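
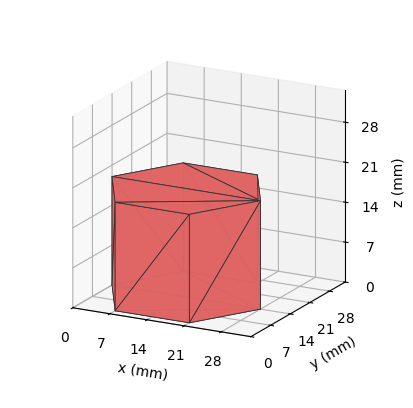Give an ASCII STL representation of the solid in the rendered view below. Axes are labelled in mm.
Reading the render: the shape is a regular 6-sided prism (a cylinder approximated with 6 flat sides), circumscribed radius ≈ 14 mm, height ≈ 19 mm (dimensions read to the nearest mm from the axis ticks). For the STL, each face is triangulated and given an outward normal.

solid part
  facet normal 0.0000 0.0000 -1.0000
    outer loop
      vertex 7.000 26.124 0.000
      vertex 21.000 26.124 0.000
      vertex 28.000 14.000 0.000
    endloop
  endfacet
  facet normal 0.0000 0.0000 -1.0000
    outer loop
      vertex 0.000 14.000 0.000
      vertex 7.000 26.124 0.000
      vertex 28.000 14.000 0.000
    endloop
  endfacet
  facet normal 0.0000 0.0000 -1.0000
    outer loop
      vertex 7.000 1.876 0.000
      vertex 0.000 14.000 0.000
      vertex 28.000 14.000 0.000
    endloop
  endfacet
  facet normal 0.0000 0.0000 -1.0000
    outer loop
      vertex 21.000 1.876 0.000
      vertex 7.000 1.876 0.000
      vertex 28.000 14.000 0.000
    endloop
  endfacet
  facet normal 0.0000 0.0000 1.0000
    outer loop
      vertex 28.000 14.000 19.000
      vertex 21.000 26.124 19.000
      vertex 7.000 26.124 19.000
    endloop
  endfacet
  facet normal 0.0000 0.0000 1.0000
    outer loop
      vertex 28.000 14.000 19.000
      vertex 7.000 26.124 19.000
      vertex 0.000 14.000 19.000
    endloop
  endfacet
  facet normal 0.0000 0.0000 1.0000
    outer loop
      vertex 28.000 14.000 19.000
      vertex 0.000 14.000 19.000
      vertex 7.000 1.876 19.000
    endloop
  endfacet
  facet normal 0.0000 0.0000 1.0000
    outer loop
      vertex 28.000 14.000 19.000
      vertex 7.000 1.876 19.000
      vertex 21.000 1.876 19.000
    endloop
  endfacet
  facet normal 0.8660 0.5000 0.0000
    outer loop
      vertex 28.000 14.000 0.000
      vertex 21.000 26.124 0.000
      vertex 21.000 26.124 19.000
    endloop
  endfacet
  facet normal 0.8660 0.5000 0.0000
    outer loop
      vertex 28.000 14.000 0.000
      vertex 21.000 26.124 19.000
      vertex 28.000 14.000 19.000
    endloop
  endfacet
  facet normal 0.0000 1.0000 0.0000
    outer loop
      vertex 21.000 26.124 0.000
      vertex 7.000 26.124 0.000
      vertex 7.000 26.124 19.000
    endloop
  endfacet
  facet normal 0.0000 1.0000 0.0000
    outer loop
      vertex 21.000 26.124 0.000
      vertex 7.000 26.124 19.000
      vertex 21.000 26.124 19.000
    endloop
  endfacet
  facet normal -0.8660 0.5000 0.0000
    outer loop
      vertex 7.000 26.124 0.000
      vertex 0.000 14.000 0.000
      vertex 0.000 14.000 19.000
    endloop
  endfacet
  facet normal -0.8660 0.5000 0.0000
    outer loop
      vertex 7.000 26.124 0.000
      vertex 0.000 14.000 19.000
      vertex 7.000 26.124 19.000
    endloop
  endfacet
  facet normal -0.8660 -0.5000 0.0000
    outer loop
      vertex 0.000 14.000 0.000
      vertex 7.000 1.876 0.000
      vertex 7.000 1.876 19.000
    endloop
  endfacet
  facet normal -0.8660 -0.5000 0.0000
    outer loop
      vertex 0.000 14.000 0.000
      vertex 7.000 1.876 19.000
      vertex 0.000 14.000 19.000
    endloop
  endfacet
  facet normal 0.0000 -1.0000 0.0000
    outer loop
      vertex 7.000 1.876 0.000
      vertex 21.000 1.876 0.000
      vertex 21.000 1.876 19.000
    endloop
  endfacet
  facet normal 0.0000 -1.0000 0.0000
    outer loop
      vertex 7.000 1.876 0.000
      vertex 21.000 1.876 19.000
      vertex 7.000 1.876 19.000
    endloop
  endfacet
  facet normal 0.8660 -0.5000 0.0000
    outer loop
      vertex 21.000 1.876 0.000
      vertex 28.000 14.000 0.000
      vertex 28.000 14.000 19.000
    endloop
  endfacet
  facet normal 0.8660 -0.5000 0.0000
    outer loop
      vertex 21.000 1.876 0.000
      vertex 28.000 14.000 19.000
      vertex 21.000 1.876 19.000
    endloop
  endfacet
endsolid part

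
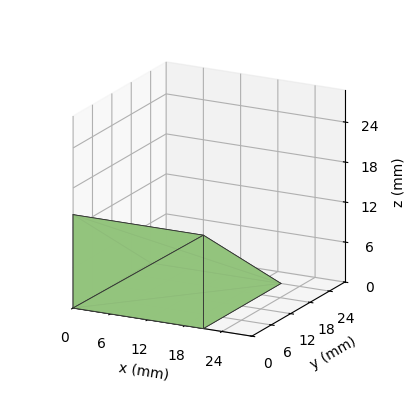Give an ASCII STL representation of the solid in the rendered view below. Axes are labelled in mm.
Reading the render: the shape is a wedge (ramp): 21 × 24 mm base, rising to 14 mm along the y=0 edge and sloping linearly to z=0 at y=24 (dimensions read to the nearest mm from the axis ticks). For the STL, each face is triangulated and given an outward normal.

solid part
  facet normal 0.0000 0.0000 -1.0000
    outer loop
      vertex 21.00 24.00 0.00
      vertex 21.00 0.00 0.00
      vertex 0.00 0.00 0.00
    endloop
  endfacet
  facet normal 0.0000 0.0000 -1.0000
    outer loop
      vertex 0.00 24.00 0.00
      vertex 21.00 24.00 0.00
      vertex 0.00 0.00 0.00
    endloop
  endfacet
  facet normal 0.0000 -1.0000 0.0000
    outer loop
      vertex 0.00 0.00 0.00
      vertex 21.00 0.00 0.00
      vertex 21.00 0.00 14.00
    endloop
  endfacet
  facet normal 0.0000 -1.0000 0.0000
    outer loop
      vertex 0.00 0.00 0.00
      vertex 21.00 0.00 14.00
      vertex 0.00 0.00 14.00
    endloop
  endfacet
  facet normal 0.0000 0.5039 0.8638
    outer loop
      vertex 0.00 0.00 14.00
      vertex 21.00 0.00 14.00
      vertex 21.00 24.00 0.00
    endloop
  endfacet
  facet normal 0.0000 0.5039 0.8638
    outer loop
      vertex 0.00 0.00 14.00
      vertex 21.00 24.00 0.00
      vertex 0.00 24.00 0.00
    endloop
  endfacet
  facet normal -1.0000 0.0000 0.0000
    outer loop
      vertex 0.00 0.00 14.00
      vertex 0.00 24.00 0.00
      vertex 0.00 0.00 0.00
    endloop
  endfacet
  facet normal 1.0000 0.0000 0.0000
    outer loop
      vertex 21.00 0.00 0.00
      vertex 21.00 24.00 0.00
      vertex 21.00 0.00 14.00
    endloop
  endfacet
endsolid part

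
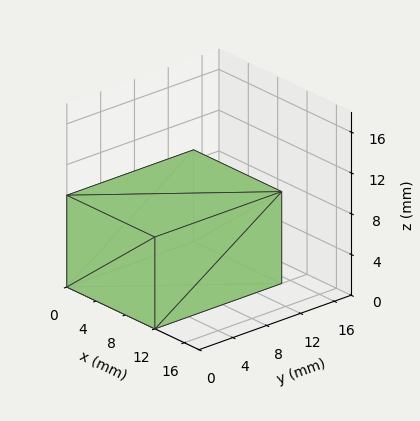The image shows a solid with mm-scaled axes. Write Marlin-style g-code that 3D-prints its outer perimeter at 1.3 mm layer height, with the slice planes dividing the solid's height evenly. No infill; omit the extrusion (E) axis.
Reading the render: the shape is a rectangular box, roughly 12 × 15 mm footprint and 9 mm tall (dimensions read to the nearest mm from the axis ticks). For the g-code, the solid's height is divided into equal slices at the stated Δz and each level perimeter traced with G1 moves after a G0 lift.

; perimeter-only toolpath
G21 ; units = mm
G90 ; absolute positioning
G28 ; home
; layer 1
G0 Z1.3
G0 X0.0 Y0.0
G1 X12.0 Y0.0
G1 X12.0 Y15.0
G1 X0.0 Y15.0
G1 X0.0 Y0.0
; layer 2
G0 Z2.6
G0 X0.0 Y0.0
G1 X12.0 Y0.0
G1 X12.0 Y15.0
G1 X0.0 Y15.0
G1 X0.0 Y0.0
; layer 3
G0 Z3.9
G0 X0.0 Y0.0
G1 X12.0 Y0.0
G1 X12.0 Y15.0
G1 X0.0 Y15.0
G1 X0.0 Y0.0
; layer 4
G0 Z5.1
G0 X0.0 Y0.0
G1 X12.0 Y0.0
G1 X12.0 Y15.0
G1 X0.0 Y15.0
G1 X0.0 Y0.0
; layer 5
G0 Z6.4
G0 X0.0 Y0.0
G1 X12.0 Y0.0
G1 X12.0 Y15.0
G1 X0.0 Y15.0
G1 X0.0 Y0.0
; layer 6
G0 Z7.7
G0 X0.0 Y0.0
G1 X12.0 Y0.0
G1 X12.0 Y15.0
G1 X0.0 Y15.0
G1 X0.0 Y0.0
; layer 7
G0 Z9.0
G0 X0.0 Y0.0
G1 X12.0 Y0.0
G1 X12.0 Y15.0
G1 X0.0 Y15.0
G1 X0.0 Y0.0
M2 ; end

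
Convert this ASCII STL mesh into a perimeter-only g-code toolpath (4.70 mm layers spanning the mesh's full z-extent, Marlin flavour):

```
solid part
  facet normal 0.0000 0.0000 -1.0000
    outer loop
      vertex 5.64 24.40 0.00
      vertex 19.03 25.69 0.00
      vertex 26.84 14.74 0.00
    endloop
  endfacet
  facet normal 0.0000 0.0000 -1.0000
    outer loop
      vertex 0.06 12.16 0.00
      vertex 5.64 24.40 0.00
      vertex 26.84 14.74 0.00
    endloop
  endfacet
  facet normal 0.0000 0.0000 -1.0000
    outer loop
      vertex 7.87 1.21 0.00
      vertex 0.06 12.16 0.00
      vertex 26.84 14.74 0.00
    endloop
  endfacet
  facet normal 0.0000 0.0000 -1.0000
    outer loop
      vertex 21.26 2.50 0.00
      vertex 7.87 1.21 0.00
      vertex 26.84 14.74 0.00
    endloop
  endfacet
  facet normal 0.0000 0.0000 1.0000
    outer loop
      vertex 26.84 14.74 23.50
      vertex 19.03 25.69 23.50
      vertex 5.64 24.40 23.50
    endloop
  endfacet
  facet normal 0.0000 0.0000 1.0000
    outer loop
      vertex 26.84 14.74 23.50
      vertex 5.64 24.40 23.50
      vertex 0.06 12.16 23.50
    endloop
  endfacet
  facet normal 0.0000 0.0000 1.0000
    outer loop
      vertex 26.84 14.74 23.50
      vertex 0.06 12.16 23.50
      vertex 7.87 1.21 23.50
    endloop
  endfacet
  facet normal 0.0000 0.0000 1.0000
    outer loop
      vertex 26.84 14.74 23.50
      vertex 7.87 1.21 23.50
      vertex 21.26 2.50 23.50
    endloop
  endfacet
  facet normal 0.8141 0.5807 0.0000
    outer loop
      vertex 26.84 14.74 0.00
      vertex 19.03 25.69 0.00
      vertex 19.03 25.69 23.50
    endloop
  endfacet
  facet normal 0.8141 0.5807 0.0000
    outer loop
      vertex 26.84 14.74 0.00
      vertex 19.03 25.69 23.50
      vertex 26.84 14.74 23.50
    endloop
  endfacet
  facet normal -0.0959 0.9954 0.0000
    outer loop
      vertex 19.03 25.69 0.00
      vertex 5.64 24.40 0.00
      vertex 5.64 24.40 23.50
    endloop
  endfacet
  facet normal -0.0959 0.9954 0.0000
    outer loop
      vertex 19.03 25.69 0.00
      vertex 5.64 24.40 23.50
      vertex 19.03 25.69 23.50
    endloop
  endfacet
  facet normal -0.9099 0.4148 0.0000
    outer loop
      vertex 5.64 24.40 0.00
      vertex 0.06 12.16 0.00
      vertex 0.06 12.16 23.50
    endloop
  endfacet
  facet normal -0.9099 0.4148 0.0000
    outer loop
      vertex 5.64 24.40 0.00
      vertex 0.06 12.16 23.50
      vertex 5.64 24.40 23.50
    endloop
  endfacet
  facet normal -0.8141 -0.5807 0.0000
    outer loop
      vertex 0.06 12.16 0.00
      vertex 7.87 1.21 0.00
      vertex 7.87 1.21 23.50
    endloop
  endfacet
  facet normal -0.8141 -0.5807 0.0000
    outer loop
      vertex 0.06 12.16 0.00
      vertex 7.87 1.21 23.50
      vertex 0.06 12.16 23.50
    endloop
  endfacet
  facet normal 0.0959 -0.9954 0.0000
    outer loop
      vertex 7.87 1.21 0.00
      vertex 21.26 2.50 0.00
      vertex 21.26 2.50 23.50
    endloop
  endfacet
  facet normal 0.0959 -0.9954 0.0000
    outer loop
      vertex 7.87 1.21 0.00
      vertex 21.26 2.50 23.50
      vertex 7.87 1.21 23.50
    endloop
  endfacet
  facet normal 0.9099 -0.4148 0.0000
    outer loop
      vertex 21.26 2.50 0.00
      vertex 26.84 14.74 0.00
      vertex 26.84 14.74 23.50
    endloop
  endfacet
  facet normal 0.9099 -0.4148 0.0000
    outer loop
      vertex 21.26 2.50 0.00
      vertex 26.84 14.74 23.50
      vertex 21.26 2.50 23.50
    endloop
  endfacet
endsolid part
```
; perimeter-only toolpath
G21 ; units = mm
G90 ; absolute positioning
G28 ; home
; layer 1
G0 Z4.70
G0 X26.84 Y14.74
G1 X19.03 Y25.69
G1 X5.64 Y24.40
G1 X0.06 Y12.16
G1 X7.87 Y1.21
G1 X21.26 Y2.50
G1 X26.84 Y14.74
; layer 2
G0 Z9.40
G0 X26.84 Y14.74
G1 X19.03 Y25.69
G1 X5.64 Y24.40
G1 X0.06 Y12.16
G1 X7.87 Y1.21
G1 X21.26 Y2.50
G1 X26.84 Y14.74
; layer 3
G0 Z14.10
G0 X26.84 Y14.74
G1 X19.03 Y25.69
G1 X5.64 Y24.40
G1 X0.06 Y12.16
G1 X7.87 Y1.21
G1 X21.26 Y2.50
G1 X26.84 Y14.74
; layer 4
G0 Z18.80
G0 X26.84 Y14.74
G1 X19.03 Y25.69
G1 X5.64 Y24.40
G1 X0.06 Y12.16
G1 X7.87 Y1.21
G1 X21.26 Y2.50
G1 X26.84 Y14.74
; layer 5
G0 Z23.50
G0 X26.84 Y14.74
G1 X19.03 Y25.69
G1 X5.64 Y24.40
G1 X0.06 Y12.16
G1 X7.87 Y1.21
G1 X21.26 Y2.50
G1 X26.84 Y14.74
M2 ; end

The solid is a regular 6-sided prism (a cylinder approximated with 6 flat sides), circumscribed radius ≈ 13.4 mm, height ≈ 23.5 mm. Slicing at Δz = 4.70 mm — 5 equal slices spanning the solid's height, so layer i sits at z = i·h/5 — gives 5 non-empty perimeters. Each is a 6-segment closed polygon; G0 lifts to the layer z and rapids to the start vertex, then G1 traces the edges.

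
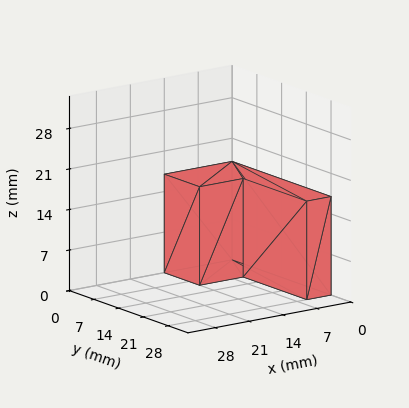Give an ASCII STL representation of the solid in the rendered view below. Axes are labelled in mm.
Reading the render: the shape is an L-shaped prism: outer 14 × 28 mm, arm thicknesses ≈ 10 mm (horizontal) and 5 mm (vertical), extruded 17 mm in z (dimensions read to the nearest mm from the axis ticks). For the STL, each face is triangulated and given an outward normal.

solid part
  facet normal 0.0000 0.0000 -1.0000
    outer loop
      vertex 14.00 10.00 0.00
      vertex 14.00 0.00 0.00
      vertex 0.00 0.00 0.00
    endloop
  endfacet
  facet normal 0.0000 0.0000 -1.0000
    outer loop
      vertex 5.00 10.00 0.00
      vertex 14.00 10.00 0.00
      vertex 0.00 0.00 0.00
    endloop
  endfacet
  facet normal 0.0000 0.0000 -1.0000
    outer loop
      vertex 5.00 28.00 0.00
      vertex 5.00 10.00 0.00
      vertex 0.00 0.00 0.00
    endloop
  endfacet
  facet normal 0.0000 0.0000 -1.0000
    outer loop
      vertex 0.00 28.00 0.00
      vertex 5.00 28.00 0.00
      vertex 0.00 0.00 0.00
    endloop
  endfacet
  facet normal 0.0000 0.0000 1.0000
    outer loop
      vertex 0.00 0.00 17.00
      vertex 14.00 0.00 17.00
      vertex 14.00 10.00 17.00
    endloop
  endfacet
  facet normal 0.0000 0.0000 1.0000
    outer loop
      vertex 0.00 0.00 17.00
      vertex 14.00 10.00 17.00
      vertex 5.00 10.00 17.00
    endloop
  endfacet
  facet normal 0.0000 0.0000 1.0000
    outer loop
      vertex 0.00 0.00 17.00
      vertex 5.00 10.00 17.00
      vertex 5.00 28.00 17.00
    endloop
  endfacet
  facet normal 0.0000 0.0000 1.0000
    outer loop
      vertex 0.00 0.00 17.00
      vertex 5.00 28.00 17.00
      vertex 0.00 28.00 17.00
    endloop
  endfacet
  facet normal 0.0000 -1.0000 0.0000
    outer loop
      vertex 0.00 0.00 0.00
      vertex 14.00 0.00 0.00
      vertex 14.00 0.00 17.00
    endloop
  endfacet
  facet normal 0.0000 -1.0000 0.0000
    outer loop
      vertex 0.00 0.00 0.00
      vertex 14.00 0.00 17.00
      vertex 0.00 0.00 17.00
    endloop
  endfacet
  facet normal 1.0000 0.0000 0.0000
    outer loop
      vertex 14.00 0.00 0.00
      vertex 14.00 10.00 0.00
      vertex 14.00 10.00 17.00
    endloop
  endfacet
  facet normal 1.0000 0.0000 0.0000
    outer loop
      vertex 14.00 0.00 0.00
      vertex 14.00 10.00 17.00
      vertex 14.00 0.00 17.00
    endloop
  endfacet
  facet normal 0.0000 1.0000 0.0000
    outer loop
      vertex 14.00 10.00 0.00
      vertex 5.00 10.00 0.00
      vertex 5.00 10.00 17.00
    endloop
  endfacet
  facet normal 0.0000 1.0000 0.0000
    outer loop
      vertex 14.00 10.00 0.00
      vertex 5.00 10.00 17.00
      vertex 14.00 10.00 17.00
    endloop
  endfacet
  facet normal 1.0000 0.0000 0.0000
    outer loop
      vertex 5.00 10.00 0.00
      vertex 5.00 28.00 0.00
      vertex 5.00 28.00 17.00
    endloop
  endfacet
  facet normal 1.0000 0.0000 0.0000
    outer loop
      vertex 5.00 10.00 0.00
      vertex 5.00 28.00 17.00
      vertex 5.00 10.00 17.00
    endloop
  endfacet
  facet normal 0.0000 1.0000 0.0000
    outer loop
      vertex 5.00 28.00 0.00
      vertex 0.00 28.00 0.00
      vertex 0.00 28.00 17.00
    endloop
  endfacet
  facet normal 0.0000 1.0000 0.0000
    outer loop
      vertex 5.00 28.00 0.00
      vertex 0.00 28.00 17.00
      vertex 5.00 28.00 17.00
    endloop
  endfacet
  facet normal -1.0000 0.0000 0.0000
    outer loop
      vertex 0.00 28.00 0.00
      vertex 0.00 0.00 0.00
      vertex 0.00 0.00 17.00
    endloop
  endfacet
  facet normal -1.0000 0.0000 0.0000
    outer loop
      vertex 0.00 28.00 0.00
      vertex 0.00 0.00 17.00
      vertex 0.00 28.00 17.00
    endloop
  endfacet
endsolid part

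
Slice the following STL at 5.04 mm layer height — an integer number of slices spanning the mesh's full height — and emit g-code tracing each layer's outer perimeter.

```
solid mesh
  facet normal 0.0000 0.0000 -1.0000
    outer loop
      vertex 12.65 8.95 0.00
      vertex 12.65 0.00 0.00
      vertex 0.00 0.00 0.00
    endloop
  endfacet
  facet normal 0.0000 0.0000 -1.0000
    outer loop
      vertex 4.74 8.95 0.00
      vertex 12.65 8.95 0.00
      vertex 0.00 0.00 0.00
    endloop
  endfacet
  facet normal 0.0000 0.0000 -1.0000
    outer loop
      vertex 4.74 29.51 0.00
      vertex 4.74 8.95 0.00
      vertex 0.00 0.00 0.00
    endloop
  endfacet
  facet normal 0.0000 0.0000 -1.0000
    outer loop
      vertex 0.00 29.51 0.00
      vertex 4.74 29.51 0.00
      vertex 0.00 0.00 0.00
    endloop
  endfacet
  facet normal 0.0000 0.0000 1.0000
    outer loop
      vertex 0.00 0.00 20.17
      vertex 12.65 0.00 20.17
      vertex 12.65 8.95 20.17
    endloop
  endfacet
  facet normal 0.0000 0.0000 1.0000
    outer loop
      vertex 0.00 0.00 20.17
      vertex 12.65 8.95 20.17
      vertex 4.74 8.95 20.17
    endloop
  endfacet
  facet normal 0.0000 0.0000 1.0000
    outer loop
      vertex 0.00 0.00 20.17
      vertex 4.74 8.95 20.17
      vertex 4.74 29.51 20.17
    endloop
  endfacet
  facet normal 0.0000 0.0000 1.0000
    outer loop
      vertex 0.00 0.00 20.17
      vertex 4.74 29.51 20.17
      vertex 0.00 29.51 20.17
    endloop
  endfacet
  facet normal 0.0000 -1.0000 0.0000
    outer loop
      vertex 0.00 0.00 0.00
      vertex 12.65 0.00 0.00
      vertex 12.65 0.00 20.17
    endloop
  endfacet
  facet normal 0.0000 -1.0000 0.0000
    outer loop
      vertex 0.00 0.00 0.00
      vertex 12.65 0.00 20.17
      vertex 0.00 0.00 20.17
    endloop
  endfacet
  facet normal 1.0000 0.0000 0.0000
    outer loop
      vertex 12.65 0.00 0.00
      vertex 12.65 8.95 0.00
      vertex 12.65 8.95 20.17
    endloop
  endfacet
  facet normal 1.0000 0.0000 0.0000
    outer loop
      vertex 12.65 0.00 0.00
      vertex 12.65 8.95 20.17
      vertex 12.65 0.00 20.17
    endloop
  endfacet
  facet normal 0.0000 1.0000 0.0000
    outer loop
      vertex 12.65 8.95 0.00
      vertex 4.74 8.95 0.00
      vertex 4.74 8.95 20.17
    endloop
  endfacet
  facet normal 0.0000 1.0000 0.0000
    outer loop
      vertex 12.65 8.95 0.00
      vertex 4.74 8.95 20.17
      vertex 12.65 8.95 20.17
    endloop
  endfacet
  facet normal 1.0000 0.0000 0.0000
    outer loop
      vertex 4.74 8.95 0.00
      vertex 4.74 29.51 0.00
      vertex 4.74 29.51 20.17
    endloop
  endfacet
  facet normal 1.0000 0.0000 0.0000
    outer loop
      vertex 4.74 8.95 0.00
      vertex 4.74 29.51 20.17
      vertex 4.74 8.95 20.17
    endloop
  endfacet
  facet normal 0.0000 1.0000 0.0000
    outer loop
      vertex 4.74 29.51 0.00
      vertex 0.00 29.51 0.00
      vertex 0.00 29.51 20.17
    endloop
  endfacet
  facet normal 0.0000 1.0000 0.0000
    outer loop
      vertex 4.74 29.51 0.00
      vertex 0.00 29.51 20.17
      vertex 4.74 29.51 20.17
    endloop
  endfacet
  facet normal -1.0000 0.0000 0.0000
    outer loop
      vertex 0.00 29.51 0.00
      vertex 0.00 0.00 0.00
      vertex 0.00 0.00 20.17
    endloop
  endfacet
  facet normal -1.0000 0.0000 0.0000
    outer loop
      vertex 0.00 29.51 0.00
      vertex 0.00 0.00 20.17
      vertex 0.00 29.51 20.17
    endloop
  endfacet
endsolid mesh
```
; perimeter-only toolpath
G21 ; units = mm
G90 ; absolute positioning
G28 ; home
; layer 1
G0 Z5.04
G0 X0.00 Y0.00
G1 X12.65 Y0.00
G1 X12.65 Y8.95
G1 X4.74 Y8.95
G1 X4.74 Y29.51
G1 X0.00 Y29.51
G1 X0.00 Y0.00
; layer 2
G0 Z10.09
G0 X0.00 Y0.00
G1 X12.65 Y0.00
G1 X12.65 Y8.95
G1 X4.74 Y8.95
G1 X4.74 Y29.51
G1 X0.00 Y29.51
G1 X0.00 Y0.00
; layer 3
G0 Z15.13
G0 X0.00 Y0.00
G1 X12.65 Y0.00
G1 X12.65 Y8.95
G1 X4.74 Y8.95
G1 X4.74 Y29.51
G1 X0.00 Y29.51
G1 X0.00 Y0.00
; layer 4
G0 Z20.17
G0 X0.00 Y0.00
G1 X12.65 Y0.00
G1 X12.65 Y8.95
G1 X4.74 Y8.95
G1 X4.74 Y29.51
G1 X0.00 Y29.51
G1 X0.00 Y0.00
M2 ; end

The solid is an L-shaped prism: outer 12.7 × 29.5 mm, arm thicknesses ≈ 8.95 mm (horizontal) and 4.74 mm (vertical), extruded 20.2 mm in z. Slicing at Δz = 5.04 mm — 4 equal slices spanning the solid's height, so layer i sits at z = i·h/4 — gives 4 non-empty perimeters. Each is a 6-segment closed polygon; G0 lifts to the layer z and rapids to the start vertex, then G1 traces the edges.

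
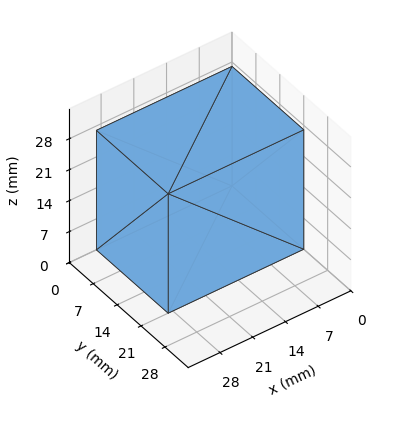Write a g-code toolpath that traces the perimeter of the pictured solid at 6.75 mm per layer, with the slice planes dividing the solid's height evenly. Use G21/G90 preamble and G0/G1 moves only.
Reading the render: the shape is a rectangular box, roughly 29 × 21 mm footprint and 27 mm tall (dimensions read to the nearest mm from the axis ticks). For the g-code, the solid's height is divided into equal slices at the stated Δz and each level perimeter traced with G1 moves after a G0 lift.

; perimeter-only toolpath
G21 ; units = mm
G90 ; absolute positioning
G28 ; home
; layer 1
G0 Z6.75
G0 X0.00 Y0.00
G1 X29.00 Y0.00
G1 X29.00 Y21.00
G1 X0.00 Y21.00
G1 X0.00 Y0.00
; layer 2
G0 Z13.50
G0 X0.00 Y0.00
G1 X29.00 Y0.00
G1 X29.00 Y21.00
G1 X0.00 Y21.00
G1 X0.00 Y0.00
; layer 3
G0 Z20.25
G0 X0.00 Y0.00
G1 X29.00 Y0.00
G1 X29.00 Y21.00
G1 X0.00 Y21.00
G1 X0.00 Y0.00
; layer 4
G0 Z27.00
G0 X0.00 Y0.00
G1 X29.00 Y0.00
G1 X29.00 Y21.00
G1 X0.00 Y21.00
G1 X0.00 Y0.00
M2 ; end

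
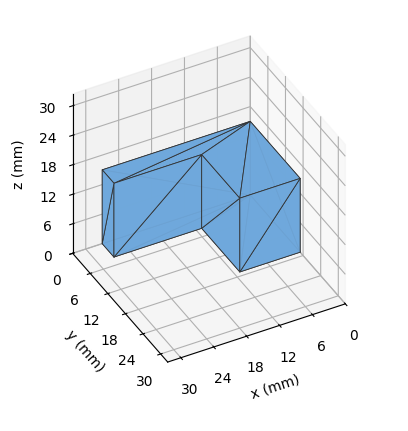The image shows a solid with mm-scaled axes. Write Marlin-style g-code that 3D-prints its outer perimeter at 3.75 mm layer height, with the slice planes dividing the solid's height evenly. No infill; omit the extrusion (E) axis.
Reading the render: the shape is an L-shaped prism: outer 27 × 17 mm, arm thicknesses ≈ 4 mm (horizontal) and 11 mm (vertical), extruded 15 mm in z (dimensions read to the nearest mm from the axis ticks). For the g-code, the solid's height is divided into equal slices at the stated Δz and each level perimeter traced with G1 moves after a G0 lift.

; perimeter-only toolpath
G21 ; units = mm
G90 ; absolute positioning
G28 ; home
; layer 1
G0 Z3.75
G0 X0.00 Y0.00
G1 X27.00 Y0.00
G1 X27.00 Y4.00
G1 X11.00 Y4.00
G1 X11.00 Y17.00
G1 X0.00 Y17.00
G1 X0.00 Y0.00
; layer 2
G0 Z7.50
G0 X0.00 Y0.00
G1 X27.00 Y0.00
G1 X27.00 Y4.00
G1 X11.00 Y4.00
G1 X11.00 Y17.00
G1 X0.00 Y17.00
G1 X0.00 Y0.00
; layer 3
G0 Z11.25
G0 X0.00 Y0.00
G1 X27.00 Y0.00
G1 X27.00 Y4.00
G1 X11.00 Y4.00
G1 X11.00 Y17.00
G1 X0.00 Y17.00
G1 X0.00 Y0.00
; layer 4
G0 Z15.00
G0 X0.00 Y0.00
G1 X27.00 Y0.00
G1 X27.00 Y4.00
G1 X11.00 Y4.00
G1 X11.00 Y17.00
G1 X0.00 Y17.00
G1 X0.00 Y0.00
M2 ; end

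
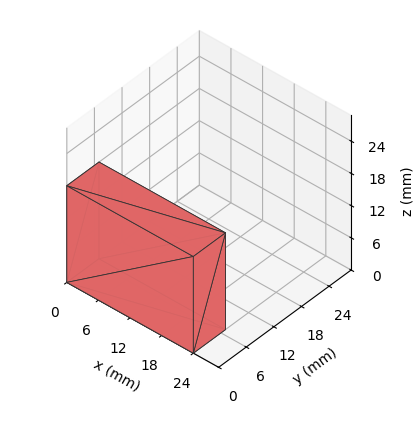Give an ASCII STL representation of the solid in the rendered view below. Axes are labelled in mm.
Reading the render: the shape is a rectangular box, roughly 24 × 7 mm footprint and 18 mm tall (dimensions read to the nearest mm from the axis ticks). For the STL, each face is triangulated and given an outward normal.

solid part
  facet normal 0.0000 0.0000 -1.0000
    outer loop
      vertex 24.000 7.000 0.000
      vertex 24.000 0.000 0.000
      vertex 0.000 0.000 0.000
    endloop
  endfacet
  facet normal 0.0000 0.0000 -1.0000
    outer loop
      vertex 0.000 7.000 0.000
      vertex 24.000 7.000 0.000
      vertex 0.000 0.000 0.000
    endloop
  endfacet
  facet normal 0.0000 0.0000 1.0000
    outer loop
      vertex 0.000 0.000 18.000
      vertex 24.000 0.000 18.000
      vertex 24.000 7.000 18.000
    endloop
  endfacet
  facet normal 0.0000 0.0000 1.0000
    outer loop
      vertex 0.000 0.000 18.000
      vertex 24.000 7.000 18.000
      vertex 0.000 7.000 18.000
    endloop
  endfacet
  facet normal 0.0000 -1.0000 0.0000
    outer loop
      vertex 0.000 0.000 0.000
      vertex 24.000 0.000 0.000
      vertex 24.000 0.000 18.000
    endloop
  endfacet
  facet normal 0.0000 -1.0000 0.0000
    outer loop
      vertex 0.000 0.000 0.000
      vertex 24.000 0.000 18.000
      vertex 0.000 0.000 18.000
    endloop
  endfacet
  facet normal 0.0000 1.0000 0.0000
    outer loop
      vertex 24.000 7.000 18.000
      vertex 24.000 7.000 0.000
      vertex 0.000 7.000 0.000
    endloop
  endfacet
  facet normal 0.0000 1.0000 0.0000
    outer loop
      vertex 0.000 7.000 18.000
      vertex 24.000 7.000 18.000
      vertex 0.000 7.000 0.000
    endloop
  endfacet
  facet normal -1.0000 0.0000 0.0000
    outer loop
      vertex 0.000 7.000 18.000
      vertex 0.000 7.000 0.000
      vertex 0.000 0.000 0.000
    endloop
  endfacet
  facet normal -1.0000 0.0000 0.0000
    outer loop
      vertex 0.000 0.000 18.000
      vertex 0.000 7.000 18.000
      vertex 0.000 0.000 0.000
    endloop
  endfacet
  facet normal 1.0000 0.0000 0.0000
    outer loop
      vertex 24.000 0.000 0.000
      vertex 24.000 7.000 0.000
      vertex 24.000 7.000 18.000
    endloop
  endfacet
  facet normal 1.0000 0.0000 0.0000
    outer loop
      vertex 24.000 0.000 0.000
      vertex 24.000 7.000 18.000
      vertex 24.000 0.000 18.000
    endloop
  endfacet
endsolid part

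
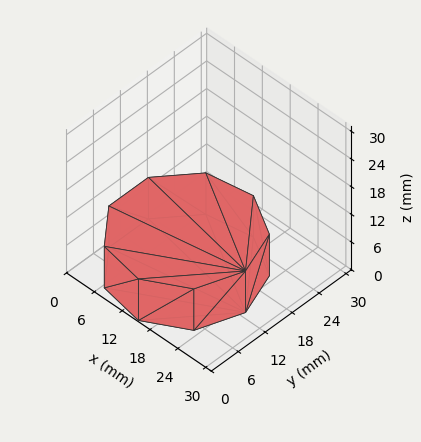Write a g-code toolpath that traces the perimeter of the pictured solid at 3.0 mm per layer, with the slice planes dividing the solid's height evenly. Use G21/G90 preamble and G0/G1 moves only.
Reading the render: the shape is a regular 9-sided prism (a cylinder approximated with 9 flat sides), circumscribed radius ≈ 13 mm, height ≈ 9 mm (dimensions read to the nearest mm from the axis ticks). For the g-code, the solid's height is divided into equal slices at the stated Δz and each level perimeter traced with G1 moves after a G0 lift.

; perimeter-only toolpath
G21 ; units = mm
G90 ; absolute positioning
G28 ; home
; layer 1
G0 Z3.0
G0 X26.0 Y13.0
G1 X23.0 Y21.4
G1 X15.3 Y25.8
G1 X6.5 Y24.3
G1 X0.8 Y17.4
G1 X0.8 Y8.6
G1 X6.5 Y1.7
G1 X15.3 Y0.2
G1 X23.0 Y4.6
G1 X26.0 Y13.0
; layer 2
G0 Z6.0
G0 X26.0 Y13.0
G1 X23.0 Y21.4
G1 X15.3 Y25.8
G1 X6.5 Y24.3
G1 X0.8 Y17.4
G1 X0.8 Y8.6
G1 X6.5 Y1.7
G1 X15.3 Y0.2
G1 X23.0 Y4.6
G1 X26.0 Y13.0
; layer 3
G0 Z9.0
G0 X26.0 Y13.0
G1 X23.0 Y21.4
G1 X15.3 Y25.8
G1 X6.5 Y24.3
G1 X0.8 Y17.4
G1 X0.8 Y8.6
G1 X6.5 Y1.7
G1 X15.3 Y0.2
G1 X23.0 Y4.6
G1 X26.0 Y13.0
M2 ; end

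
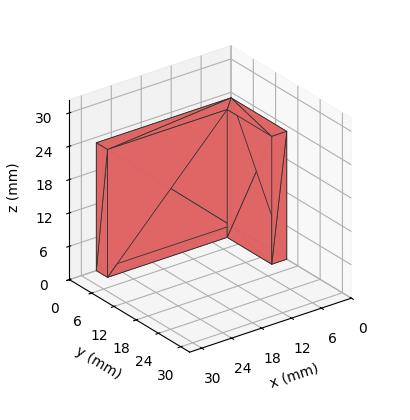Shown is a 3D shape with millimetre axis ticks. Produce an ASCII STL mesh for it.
Reading the render: the shape is an L-shaped prism: outer 27 × 15 mm, arm thicknesses ≈ 3 mm (horizontal) and 3 mm (vertical), extruded 23 mm in z (dimensions read to the nearest mm from the axis ticks). For the STL, each face is triangulated and given an outward normal.

solid part
  facet normal 0.0000 0.0000 -1.0000
    outer loop
      vertex 27.00 3.00 0.00
      vertex 27.00 0.00 0.00
      vertex 0.00 0.00 0.00
    endloop
  endfacet
  facet normal 0.0000 0.0000 -1.0000
    outer loop
      vertex 3.00 3.00 0.00
      vertex 27.00 3.00 0.00
      vertex 0.00 0.00 0.00
    endloop
  endfacet
  facet normal 0.0000 0.0000 -1.0000
    outer loop
      vertex 3.00 15.00 0.00
      vertex 3.00 3.00 0.00
      vertex 0.00 0.00 0.00
    endloop
  endfacet
  facet normal 0.0000 0.0000 -1.0000
    outer loop
      vertex 0.00 15.00 0.00
      vertex 3.00 15.00 0.00
      vertex 0.00 0.00 0.00
    endloop
  endfacet
  facet normal 0.0000 0.0000 1.0000
    outer loop
      vertex 0.00 0.00 23.00
      vertex 27.00 0.00 23.00
      vertex 27.00 3.00 23.00
    endloop
  endfacet
  facet normal 0.0000 0.0000 1.0000
    outer loop
      vertex 0.00 0.00 23.00
      vertex 27.00 3.00 23.00
      vertex 3.00 3.00 23.00
    endloop
  endfacet
  facet normal 0.0000 0.0000 1.0000
    outer loop
      vertex 0.00 0.00 23.00
      vertex 3.00 3.00 23.00
      vertex 3.00 15.00 23.00
    endloop
  endfacet
  facet normal 0.0000 0.0000 1.0000
    outer loop
      vertex 0.00 0.00 23.00
      vertex 3.00 15.00 23.00
      vertex 0.00 15.00 23.00
    endloop
  endfacet
  facet normal 0.0000 -1.0000 0.0000
    outer loop
      vertex 0.00 0.00 0.00
      vertex 27.00 0.00 0.00
      vertex 27.00 0.00 23.00
    endloop
  endfacet
  facet normal 0.0000 -1.0000 0.0000
    outer loop
      vertex 0.00 0.00 0.00
      vertex 27.00 0.00 23.00
      vertex 0.00 0.00 23.00
    endloop
  endfacet
  facet normal 1.0000 0.0000 0.0000
    outer loop
      vertex 27.00 0.00 0.00
      vertex 27.00 3.00 0.00
      vertex 27.00 3.00 23.00
    endloop
  endfacet
  facet normal 1.0000 0.0000 0.0000
    outer loop
      vertex 27.00 0.00 0.00
      vertex 27.00 3.00 23.00
      vertex 27.00 0.00 23.00
    endloop
  endfacet
  facet normal 0.0000 1.0000 0.0000
    outer loop
      vertex 27.00 3.00 0.00
      vertex 3.00 3.00 0.00
      vertex 3.00 3.00 23.00
    endloop
  endfacet
  facet normal 0.0000 1.0000 0.0000
    outer loop
      vertex 27.00 3.00 0.00
      vertex 3.00 3.00 23.00
      vertex 27.00 3.00 23.00
    endloop
  endfacet
  facet normal 1.0000 0.0000 0.0000
    outer loop
      vertex 3.00 3.00 0.00
      vertex 3.00 15.00 0.00
      vertex 3.00 15.00 23.00
    endloop
  endfacet
  facet normal 1.0000 0.0000 0.0000
    outer loop
      vertex 3.00 3.00 0.00
      vertex 3.00 15.00 23.00
      vertex 3.00 3.00 23.00
    endloop
  endfacet
  facet normal 0.0000 1.0000 0.0000
    outer loop
      vertex 3.00 15.00 0.00
      vertex 0.00 15.00 0.00
      vertex 0.00 15.00 23.00
    endloop
  endfacet
  facet normal 0.0000 1.0000 0.0000
    outer loop
      vertex 3.00 15.00 0.00
      vertex 0.00 15.00 23.00
      vertex 3.00 15.00 23.00
    endloop
  endfacet
  facet normal -1.0000 0.0000 0.0000
    outer loop
      vertex 0.00 15.00 0.00
      vertex 0.00 0.00 0.00
      vertex 0.00 0.00 23.00
    endloop
  endfacet
  facet normal -1.0000 0.0000 0.0000
    outer loop
      vertex 0.00 15.00 0.00
      vertex 0.00 0.00 23.00
      vertex 0.00 15.00 23.00
    endloop
  endfacet
endsolid part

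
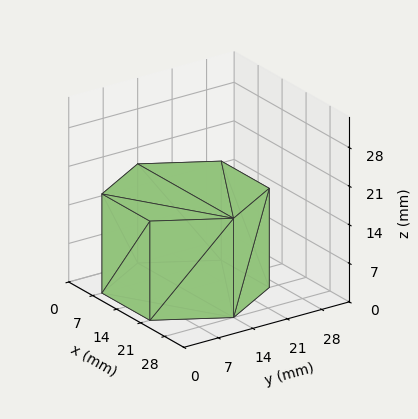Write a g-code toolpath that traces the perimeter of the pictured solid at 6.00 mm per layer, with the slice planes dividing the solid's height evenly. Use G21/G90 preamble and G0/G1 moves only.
Reading the render: the shape is a regular 6-sided prism (a cylinder approximated with 6 flat sides), circumscribed radius ≈ 14 mm, height ≈ 18 mm (dimensions read to the nearest mm from the axis ticks). For the g-code, the solid's height is divided into equal slices at the stated Δz and each level perimeter traced with G1 moves after a G0 lift.

; perimeter-only toolpath
G21 ; units = mm
G90 ; absolute positioning
G28 ; home
; layer 1
G0 Z6.00
G0 X28.00 Y14.00
G1 X21.00 Y26.12
G1 X7.00 Y26.12
G1 X0.00 Y14.00
G1 X7.00 Y1.88
G1 X21.00 Y1.88
G1 X28.00 Y14.00
; layer 2
G0 Z12.00
G0 X28.00 Y14.00
G1 X21.00 Y26.12
G1 X7.00 Y26.12
G1 X0.00 Y14.00
G1 X7.00 Y1.88
G1 X21.00 Y1.88
G1 X28.00 Y14.00
; layer 3
G0 Z18.00
G0 X28.00 Y14.00
G1 X21.00 Y26.12
G1 X7.00 Y26.12
G1 X0.00 Y14.00
G1 X7.00 Y1.88
G1 X21.00 Y1.88
G1 X28.00 Y14.00
M2 ; end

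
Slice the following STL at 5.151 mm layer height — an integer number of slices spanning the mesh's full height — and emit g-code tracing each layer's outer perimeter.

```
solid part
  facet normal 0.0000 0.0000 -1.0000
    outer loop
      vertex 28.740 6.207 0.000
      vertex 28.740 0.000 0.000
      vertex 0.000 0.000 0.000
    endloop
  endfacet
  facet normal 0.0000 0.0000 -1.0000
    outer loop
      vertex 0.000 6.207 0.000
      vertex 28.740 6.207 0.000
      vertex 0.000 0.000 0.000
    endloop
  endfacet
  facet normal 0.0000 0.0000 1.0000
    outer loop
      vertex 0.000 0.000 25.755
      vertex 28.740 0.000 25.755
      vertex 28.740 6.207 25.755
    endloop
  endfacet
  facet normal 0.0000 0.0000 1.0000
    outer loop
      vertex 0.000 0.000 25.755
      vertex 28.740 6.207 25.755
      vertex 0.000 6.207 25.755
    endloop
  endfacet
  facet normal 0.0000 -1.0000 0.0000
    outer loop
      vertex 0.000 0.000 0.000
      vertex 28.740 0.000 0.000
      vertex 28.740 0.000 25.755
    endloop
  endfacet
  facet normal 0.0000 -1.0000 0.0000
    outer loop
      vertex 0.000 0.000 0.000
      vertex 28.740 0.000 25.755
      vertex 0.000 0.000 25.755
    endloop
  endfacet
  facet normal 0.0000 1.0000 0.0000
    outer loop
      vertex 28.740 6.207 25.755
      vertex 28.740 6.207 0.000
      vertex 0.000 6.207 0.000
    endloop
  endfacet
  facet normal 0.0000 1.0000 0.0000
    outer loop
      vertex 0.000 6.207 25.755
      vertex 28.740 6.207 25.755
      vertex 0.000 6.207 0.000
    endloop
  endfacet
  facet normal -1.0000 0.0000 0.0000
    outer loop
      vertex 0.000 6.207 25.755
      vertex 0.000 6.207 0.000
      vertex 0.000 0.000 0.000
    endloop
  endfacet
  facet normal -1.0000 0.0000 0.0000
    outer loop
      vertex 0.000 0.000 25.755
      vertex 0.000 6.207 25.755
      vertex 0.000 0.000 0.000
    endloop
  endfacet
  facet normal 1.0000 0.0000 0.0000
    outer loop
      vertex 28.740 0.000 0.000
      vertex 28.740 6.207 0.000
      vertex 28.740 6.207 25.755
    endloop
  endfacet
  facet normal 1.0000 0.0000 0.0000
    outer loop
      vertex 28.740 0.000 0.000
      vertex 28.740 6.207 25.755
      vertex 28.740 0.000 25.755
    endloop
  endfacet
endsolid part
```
; perimeter-only toolpath
G21 ; units = mm
G90 ; absolute positioning
G28 ; home
; layer 1
G0 Z5.151
G0 X0.000 Y0.000
G1 X28.740 Y0.000
G1 X28.740 Y6.207
G1 X0.000 Y6.207
G1 X0.000 Y0.000
; layer 2
G0 Z10.302
G0 X0.000 Y0.000
G1 X28.740 Y0.000
G1 X28.740 Y6.207
G1 X0.000 Y6.207
G1 X0.000 Y0.000
; layer 3
G0 Z15.453
G0 X0.000 Y0.000
G1 X28.740 Y0.000
G1 X28.740 Y6.207
G1 X0.000 Y6.207
G1 X0.000 Y0.000
; layer 4
G0 Z20.604
G0 X0.000 Y0.000
G1 X28.740 Y0.000
G1 X28.740 Y6.207
G1 X0.000 Y6.207
G1 X0.000 Y0.000
; layer 5
G0 Z25.755
G0 X0.000 Y0.000
G1 X28.740 Y0.000
G1 X28.740 Y6.207
G1 X0.000 Y6.207
G1 X0.000 Y0.000
M2 ; end

The solid is a rectangular box, roughly 28.7 × 6.21 mm footprint and 25.8 mm tall. Slicing at Δz = 5.151 mm — 5 equal slices spanning the solid's height, so layer i sits at z = i·h/5 — gives 5 non-empty perimeters. Each is a 4-segment closed polygon; G0 lifts to the layer z and rapids to the start vertex, then G1 traces the edges.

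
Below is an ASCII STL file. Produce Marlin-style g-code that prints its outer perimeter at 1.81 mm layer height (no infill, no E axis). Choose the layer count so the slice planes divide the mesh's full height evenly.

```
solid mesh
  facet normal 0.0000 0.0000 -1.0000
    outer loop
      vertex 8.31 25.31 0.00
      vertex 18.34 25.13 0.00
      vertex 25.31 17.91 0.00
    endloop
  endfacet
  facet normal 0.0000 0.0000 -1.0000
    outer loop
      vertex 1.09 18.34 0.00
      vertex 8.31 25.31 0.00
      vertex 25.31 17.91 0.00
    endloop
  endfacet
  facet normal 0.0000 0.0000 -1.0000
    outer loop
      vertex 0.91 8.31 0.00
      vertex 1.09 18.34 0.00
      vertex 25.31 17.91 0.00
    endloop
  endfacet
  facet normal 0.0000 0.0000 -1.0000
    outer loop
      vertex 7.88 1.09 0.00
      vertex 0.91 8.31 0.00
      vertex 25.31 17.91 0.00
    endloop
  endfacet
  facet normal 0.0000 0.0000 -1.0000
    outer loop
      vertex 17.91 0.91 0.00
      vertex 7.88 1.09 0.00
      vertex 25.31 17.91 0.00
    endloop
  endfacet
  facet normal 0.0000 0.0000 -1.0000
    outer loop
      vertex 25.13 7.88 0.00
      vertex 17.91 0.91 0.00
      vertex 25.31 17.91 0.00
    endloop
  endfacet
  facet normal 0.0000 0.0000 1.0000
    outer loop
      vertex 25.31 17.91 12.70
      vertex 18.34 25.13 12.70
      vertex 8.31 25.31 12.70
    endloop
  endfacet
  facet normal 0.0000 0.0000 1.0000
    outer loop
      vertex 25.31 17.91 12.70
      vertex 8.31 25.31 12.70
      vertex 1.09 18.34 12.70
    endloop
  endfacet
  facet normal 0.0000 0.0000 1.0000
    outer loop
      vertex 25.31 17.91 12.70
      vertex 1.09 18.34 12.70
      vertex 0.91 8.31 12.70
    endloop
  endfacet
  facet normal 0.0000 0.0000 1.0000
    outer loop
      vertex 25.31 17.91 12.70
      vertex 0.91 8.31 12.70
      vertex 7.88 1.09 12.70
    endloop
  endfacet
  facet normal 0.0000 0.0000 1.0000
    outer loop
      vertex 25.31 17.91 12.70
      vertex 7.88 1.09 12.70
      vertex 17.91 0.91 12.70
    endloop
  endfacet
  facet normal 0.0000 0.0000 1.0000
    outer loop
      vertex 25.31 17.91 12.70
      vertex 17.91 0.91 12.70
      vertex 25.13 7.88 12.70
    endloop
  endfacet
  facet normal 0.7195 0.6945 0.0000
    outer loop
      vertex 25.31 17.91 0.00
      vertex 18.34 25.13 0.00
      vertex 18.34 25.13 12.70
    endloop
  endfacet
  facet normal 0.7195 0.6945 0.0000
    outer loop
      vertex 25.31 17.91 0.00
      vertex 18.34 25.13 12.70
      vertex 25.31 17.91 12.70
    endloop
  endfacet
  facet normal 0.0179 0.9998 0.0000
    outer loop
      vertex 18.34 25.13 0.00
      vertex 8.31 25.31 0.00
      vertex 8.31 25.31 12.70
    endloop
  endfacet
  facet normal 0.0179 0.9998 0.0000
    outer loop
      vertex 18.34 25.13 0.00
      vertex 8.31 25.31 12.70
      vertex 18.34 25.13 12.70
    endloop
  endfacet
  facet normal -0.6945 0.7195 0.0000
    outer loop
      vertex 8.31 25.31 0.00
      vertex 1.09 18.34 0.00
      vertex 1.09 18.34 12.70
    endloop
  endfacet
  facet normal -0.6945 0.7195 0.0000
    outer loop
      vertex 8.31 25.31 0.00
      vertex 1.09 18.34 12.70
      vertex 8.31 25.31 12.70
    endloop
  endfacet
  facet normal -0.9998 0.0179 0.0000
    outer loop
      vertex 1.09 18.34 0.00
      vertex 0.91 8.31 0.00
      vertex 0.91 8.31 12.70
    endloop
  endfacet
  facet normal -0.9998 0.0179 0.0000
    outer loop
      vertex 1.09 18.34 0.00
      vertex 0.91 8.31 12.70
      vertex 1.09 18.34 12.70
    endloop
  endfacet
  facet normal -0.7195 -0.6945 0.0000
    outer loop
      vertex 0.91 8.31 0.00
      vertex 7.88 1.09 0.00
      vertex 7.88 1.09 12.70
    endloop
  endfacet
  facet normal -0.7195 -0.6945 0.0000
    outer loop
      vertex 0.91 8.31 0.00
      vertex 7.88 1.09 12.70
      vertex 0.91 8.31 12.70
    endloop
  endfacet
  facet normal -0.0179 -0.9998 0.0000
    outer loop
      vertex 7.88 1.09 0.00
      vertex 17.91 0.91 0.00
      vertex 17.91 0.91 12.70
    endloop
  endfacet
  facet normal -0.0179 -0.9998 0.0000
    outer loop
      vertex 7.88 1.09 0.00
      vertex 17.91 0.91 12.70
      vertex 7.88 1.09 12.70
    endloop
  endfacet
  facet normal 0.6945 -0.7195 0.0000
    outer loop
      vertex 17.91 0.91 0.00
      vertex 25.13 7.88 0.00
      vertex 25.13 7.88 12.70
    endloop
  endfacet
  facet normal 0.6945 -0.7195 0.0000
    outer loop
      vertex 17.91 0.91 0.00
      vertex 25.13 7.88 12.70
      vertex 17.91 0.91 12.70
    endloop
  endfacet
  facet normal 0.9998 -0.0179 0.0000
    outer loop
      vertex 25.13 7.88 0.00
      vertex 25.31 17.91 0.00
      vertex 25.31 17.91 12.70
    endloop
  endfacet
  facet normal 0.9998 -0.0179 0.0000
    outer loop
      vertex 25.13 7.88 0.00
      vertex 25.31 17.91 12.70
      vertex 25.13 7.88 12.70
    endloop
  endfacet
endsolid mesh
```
; perimeter-only toolpath
G21 ; units = mm
G90 ; absolute positioning
G28 ; home
; layer 1
G0 Z1.81
G0 X25.31 Y17.91
G1 X18.34 Y25.13
G1 X8.31 Y25.31
G1 X1.09 Y18.34
G1 X0.91 Y8.31
G1 X7.88 Y1.09
G1 X17.91 Y0.91
G1 X25.13 Y7.88
G1 X25.31 Y17.91
; layer 2
G0 Z3.63
G0 X25.31 Y17.91
G1 X18.34 Y25.13
G1 X8.31 Y25.31
G1 X1.09 Y18.34
G1 X0.91 Y8.31
G1 X7.88 Y1.09
G1 X17.91 Y0.91
G1 X25.13 Y7.88
G1 X25.31 Y17.91
; layer 3
G0 Z5.44
G0 X25.31 Y17.91
G1 X18.34 Y25.13
G1 X8.31 Y25.31
G1 X1.09 Y18.34
G1 X0.91 Y8.31
G1 X7.88 Y1.09
G1 X17.91 Y0.91
G1 X25.13 Y7.88
G1 X25.31 Y17.91
; layer 4
G0 Z7.26
G0 X25.31 Y17.91
G1 X18.34 Y25.13
G1 X8.31 Y25.31
G1 X1.09 Y18.34
G1 X0.91 Y8.31
G1 X7.88 Y1.09
G1 X17.91 Y0.91
G1 X25.13 Y7.88
G1 X25.31 Y17.91
; layer 5
G0 Z9.07
G0 X25.31 Y17.91
G1 X18.34 Y25.13
G1 X8.31 Y25.31
G1 X1.09 Y18.34
G1 X0.91 Y8.31
G1 X7.88 Y1.09
G1 X17.91 Y0.91
G1 X25.13 Y7.88
G1 X25.31 Y17.91
; layer 6
G0 Z10.89
G0 X25.31 Y17.91
G1 X18.34 Y25.13
G1 X8.31 Y25.31
G1 X1.09 Y18.34
G1 X0.91 Y8.31
G1 X7.88 Y1.09
G1 X17.91 Y0.91
G1 X25.13 Y7.88
G1 X25.31 Y17.91
; layer 7
G0 Z12.70
G0 X25.31 Y17.91
G1 X18.34 Y25.13
G1 X8.31 Y25.31
G1 X1.09 Y18.34
G1 X0.91 Y8.31
G1 X7.88 Y1.09
G1 X17.91 Y0.91
G1 X25.13 Y7.88
G1 X25.31 Y17.91
M2 ; end

The solid is a regular 8-sided prism (a cylinder approximated with 8 flat sides), circumscribed radius ≈ 13.1 mm, height ≈ 12.7 mm. Slicing at Δz = 1.81 mm — 7 equal slices spanning the solid's height, so layer i sits at z = i·h/7 — gives 7 non-empty perimeters. Each is a 8-segment closed polygon; G0 lifts to the layer z and rapids to the start vertex, then G1 traces the edges.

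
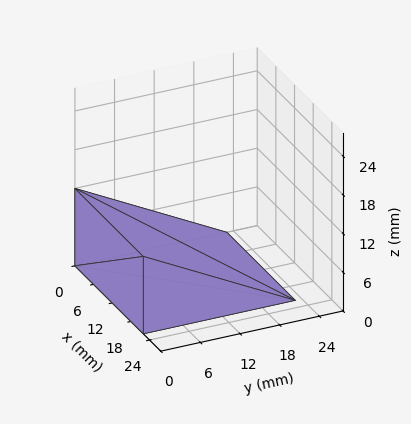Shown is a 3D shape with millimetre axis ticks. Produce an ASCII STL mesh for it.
Reading the render: the shape is a wedge (ramp): 22 × 23 mm base, rising to 12 mm along the y=0 edge and sloping linearly to z=0 at y=23 (dimensions read to the nearest mm from the axis ticks). For the STL, each face is triangulated and given an outward normal.

solid part
  facet normal 0.0000 0.0000 -1.0000
    outer loop
      vertex 22.0 23.0 0.0
      vertex 22.0 0.0 0.0
      vertex 0.0 0.0 0.0
    endloop
  endfacet
  facet normal 0.0000 0.0000 -1.0000
    outer loop
      vertex 0.0 23.0 0.0
      vertex 22.0 23.0 0.0
      vertex 0.0 0.0 0.0
    endloop
  endfacet
  facet normal 0.0000 -1.0000 0.0000
    outer loop
      vertex 0.0 0.0 0.0
      vertex 22.0 0.0 0.0
      vertex 22.0 0.0 12.0
    endloop
  endfacet
  facet normal 0.0000 -1.0000 0.0000
    outer loop
      vertex 0.0 0.0 0.0
      vertex 22.0 0.0 12.0
      vertex 0.0 0.0 12.0
    endloop
  endfacet
  facet normal 0.0000 0.4626 0.8866
    outer loop
      vertex 0.0 0.0 12.0
      vertex 22.0 0.0 12.0
      vertex 22.0 23.0 0.0
    endloop
  endfacet
  facet normal 0.0000 0.4626 0.8866
    outer loop
      vertex 0.0 0.0 12.0
      vertex 22.0 23.0 0.0
      vertex 0.0 23.0 0.0
    endloop
  endfacet
  facet normal -1.0000 0.0000 0.0000
    outer loop
      vertex 0.0 0.0 12.0
      vertex 0.0 23.0 0.0
      vertex 0.0 0.0 0.0
    endloop
  endfacet
  facet normal 1.0000 0.0000 0.0000
    outer loop
      vertex 22.0 0.0 0.0
      vertex 22.0 23.0 0.0
      vertex 22.0 0.0 12.0
    endloop
  endfacet
endsolid part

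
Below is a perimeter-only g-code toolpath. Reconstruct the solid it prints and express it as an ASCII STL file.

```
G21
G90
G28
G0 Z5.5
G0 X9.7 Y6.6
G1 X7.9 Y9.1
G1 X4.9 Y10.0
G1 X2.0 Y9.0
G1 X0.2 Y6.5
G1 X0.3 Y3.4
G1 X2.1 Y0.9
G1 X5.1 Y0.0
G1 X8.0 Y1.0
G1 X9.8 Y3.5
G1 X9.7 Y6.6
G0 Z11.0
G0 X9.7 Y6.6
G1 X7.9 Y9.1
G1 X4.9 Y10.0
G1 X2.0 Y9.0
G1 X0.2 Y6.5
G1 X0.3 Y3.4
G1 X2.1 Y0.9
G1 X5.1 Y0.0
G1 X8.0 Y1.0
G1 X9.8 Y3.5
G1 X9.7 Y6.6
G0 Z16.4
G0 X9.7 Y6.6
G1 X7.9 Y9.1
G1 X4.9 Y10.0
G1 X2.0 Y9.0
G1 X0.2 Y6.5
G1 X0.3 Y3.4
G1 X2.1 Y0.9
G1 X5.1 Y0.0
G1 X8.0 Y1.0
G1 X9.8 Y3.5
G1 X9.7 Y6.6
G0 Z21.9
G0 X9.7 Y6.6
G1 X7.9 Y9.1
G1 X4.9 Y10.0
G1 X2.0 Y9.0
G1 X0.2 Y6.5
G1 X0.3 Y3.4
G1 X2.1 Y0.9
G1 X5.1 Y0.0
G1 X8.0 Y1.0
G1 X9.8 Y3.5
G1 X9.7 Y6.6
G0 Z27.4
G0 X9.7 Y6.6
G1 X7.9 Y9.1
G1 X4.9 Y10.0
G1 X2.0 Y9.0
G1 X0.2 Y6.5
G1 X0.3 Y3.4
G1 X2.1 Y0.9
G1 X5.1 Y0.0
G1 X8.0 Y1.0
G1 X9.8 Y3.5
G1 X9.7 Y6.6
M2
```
solid part
  facet normal 0.0000 0.0000 -1.0000
    outer loop
      vertex 4.9 10.0 0.0
      vertex 7.9 9.1 0.0
      vertex 9.7 6.6 0.0
    endloop
  endfacet
  facet normal 0.0000 0.0000 -1.0000
    outer loop
      vertex 2.0 9.0 0.0
      vertex 4.9 10.0 0.0
      vertex 9.7 6.6 0.0
    endloop
  endfacet
  facet normal 0.0000 0.0000 -1.0000
    outer loop
      vertex 0.2 6.5 0.0
      vertex 2.0 9.0 0.0
      vertex 9.7 6.6 0.0
    endloop
  endfacet
  facet normal 0.0000 0.0000 -1.0000
    outer loop
      vertex 0.3 3.4 0.0
      vertex 0.2 6.5 0.0
      vertex 9.7 6.6 0.0
    endloop
  endfacet
  facet normal 0.0000 0.0000 -1.0000
    outer loop
      vertex 2.1 0.9 0.0
      vertex 0.3 3.4 0.0
      vertex 9.7 6.6 0.0
    endloop
  endfacet
  facet normal 0.0000 0.0000 -1.0000
    outer loop
      vertex 5.1 0.0 0.0
      vertex 2.1 0.9 0.0
      vertex 9.7 6.6 0.0
    endloop
  endfacet
  facet normal 0.0000 0.0000 -1.0000
    outer loop
      vertex 8.0 1.0 0.0
      vertex 5.1 0.0 0.0
      vertex 9.7 6.6 0.0
    endloop
  endfacet
  facet normal 0.0000 0.0000 -1.0000
    outer loop
      vertex 9.8 3.5 0.0
      vertex 8.0 1.0 0.0
      vertex 9.7 6.6 0.0
    endloop
  endfacet
  facet normal 0.0000 0.0000 1.0000
    outer loop
      vertex 9.7 6.6 27.4
      vertex 7.9 9.1 27.4
      vertex 4.9 10.0 27.4
    endloop
  endfacet
  facet normal 0.0000 0.0000 1.0000
    outer loop
      vertex 9.7 6.6 27.4
      vertex 4.9 10.0 27.4
      vertex 2.0 9.0 27.4
    endloop
  endfacet
  facet normal 0.0000 0.0000 1.0000
    outer loop
      vertex 9.7 6.6 27.4
      vertex 2.0 9.0 27.4
      vertex 0.2 6.5 27.4
    endloop
  endfacet
  facet normal 0.0000 0.0000 1.0000
    outer loop
      vertex 9.7 6.6 27.4
      vertex 0.2 6.5 27.4
      vertex 0.3 3.4 27.4
    endloop
  endfacet
  facet normal 0.0000 0.0000 1.0000
    outer loop
      vertex 9.7 6.6 27.4
      vertex 0.3 3.4 27.4
      vertex 2.1 0.9 27.4
    endloop
  endfacet
  facet normal 0.0000 0.0000 1.0000
    outer loop
      vertex 9.7 6.6 27.4
      vertex 2.1 0.9 27.4
      vertex 5.1 0.0 27.4
    endloop
  endfacet
  facet normal 0.0000 0.0000 1.0000
    outer loop
      vertex 9.7 6.6 27.4
      vertex 5.1 0.0 27.4
      vertex 8.0 1.0 27.4
    endloop
  endfacet
  facet normal 0.0000 0.0000 1.0000
    outer loop
      vertex 9.7 6.6 27.4
      vertex 8.0 1.0 27.4
      vertex 9.8 3.5 27.4
    endloop
  endfacet
  facet normal 0.8115 0.5843 0.0000
    outer loop
      vertex 9.7 6.6 0.0
      vertex 7.9 9.1 0.0
      vertex 7.9 9.1 27.4
    endloop
  endfacet
  facet normal 0.8115 0.5843 0.0000
    outer loop
      vertex 9.7 6.6 0.0
      vertex 7.9 9.1 27.4
      vertex 9.7 6.6 27.4
    endloop
  endfacet
  facet normal 0.2873 0.9578 0.0000
    outer loop
      vertex 7.9 9.1 0.0
      vertex 4.9 10.0 0.0
      vertex 4.9 10.0 27.4
    endloop
  endfacet
  facet normal 0.2873 0.9578 0.0000
    outer loop
      vertex 7.9 9.1 0.0
      vertex 4.9 10.0 27.4
      vertex 7.9 9.1 27.4
    endloop
  endfacet
  facet normal -0.3260 0.9454 0.0000
    outer loop
      vertex 4.9 10.0 0.0
      vertex 2.0 9.0 0.0
      vertex 2.0 9.0 27.4
    endloop
  endfacet
  facet normal -0.3260 0.9454 0.0000
    outer loop
      vertex 4.9 10.0 0.0
      vertex 2.0 9.0 27.4
      vertex 4.9 10.0 27.4
    endloop
  endfacet
  facet normal -0.8115 0.5843 0.0000
    outer loop
      vertex 2.0 9.0 0.0
      vertex 0.2 6.5 0.0
      vertex 0.2 6.5 27.4
    endloop
  endfacet
  facet normal -0.8115 0.5843 0.0000
    outer loop
      vertex 2.0 9.0 0.0
      vertex 0.2 6.5 27.4
      vertex 2.0 9.0 27.4
    endloop
  endfacet
  facet normal -0.9995 -0.0322 0.0000
    outer loop
      vertex 0.2 6.5 0.0
      vertex 0.3 3.4 0.0
      vertex 0.3 3.4 27.4
    endloop
  endfacet
  facet normal -0.9995 -0.0322 0.0000
    outer loop
      vertex 0.2 6.5 0.0
      vertex 0.3 3.4 27.4
      vertex 0.2 6.5 27.4
    endloop
  endfacet
  facet normal -0.8115 -0.5843 0.0000
    outer loop
      vertex 0.3 3.4 0.0
      vertex 2.1 0.9 0.0
      vertex 2.1 0.9 27.4
    endloop
  endfacet
  facet normal -0.8115 -0.5843 0.0000
    outer loop
      vertex 0.3 3.4 0.0
      vertex 2.1 0.9 27.4
      vertex 0.3 3.4 27.4
    endloop
  endfacet
  facet normal -0.2873 -0.9578 0.0000
    outer loop
      vertex 2.1 0.9 0.0
      vertex 5.1 0.0 0.0
      vertex 5.1 0.0 27.4
    endloop
  endfacet
  facet normal -0.2873 -0.9578 0.0000
    outer loop
      vertex 2.1 0.9 0.0
      vertex 5.1 0.0 27.4
      vertex 2.1 0.9 27.4
    endloop
  endfacet
  facet normal 0.3260 -0.9454 0.0000
    outer loop
      vertex 5.1 0.0 0.0
      vertex 8.0 1.0 0.0
      vertex 8.0 1.0 27.4
    endloop
  endfacet
  facet normal 0.3260 -0.9454 0.0000
    outer loop
      vertex 5.1 0.0 0.0
      vertex 8.0 1.0 27.4
      vertex 5.1 0.0 27.4
    endloop
  endfacet
  facet normal 0.8115 -0.5843 0.0000
    outer loop
      vertex 8.0 1.0 0.0
      vertex 9.8 3.5 0.0
      vertex 9.8 3.5 27.4
    endloop
  endfacet
  facet normal 0.8115 -0.5843 0.0000
    outer loop
      vertex 8.0 1.0 0.0
      vertex 9.8 3.5 27.4
      vertex 8.0 1.0 27.4
    endloop
  endfacet
  facet normal 0.9995 0.0322 0.0000
    outer loop
      vertex 9.8 3.5 0.0
      vertex 9.7 6.6 0.0
      vertex 9.7 6.6 27.4
    endloop
  endfacet
  facet normal 0.9995 0.0322 0.0000
    outer loop
      vertex 9.8 3.5 0.0
      vertex 9.7 6.6 27.4
      vertex 9.8 3.5 27.4
    endloop
  endfacet
endsolid part

The G0 Z moves step by Δz≈5.5 mm. Every layer's G1 loop is the same polygon, so the solid is a straight extrusion of it from z=0 to z≈27.4. Closing with flat bottom and top caps and triangulating gives 36 facets — a regular 10-sided prism (a cylinder approximated with 10 flat sides), circumscribed radius ≈ 5 mm, height ≈ 27.4 mm.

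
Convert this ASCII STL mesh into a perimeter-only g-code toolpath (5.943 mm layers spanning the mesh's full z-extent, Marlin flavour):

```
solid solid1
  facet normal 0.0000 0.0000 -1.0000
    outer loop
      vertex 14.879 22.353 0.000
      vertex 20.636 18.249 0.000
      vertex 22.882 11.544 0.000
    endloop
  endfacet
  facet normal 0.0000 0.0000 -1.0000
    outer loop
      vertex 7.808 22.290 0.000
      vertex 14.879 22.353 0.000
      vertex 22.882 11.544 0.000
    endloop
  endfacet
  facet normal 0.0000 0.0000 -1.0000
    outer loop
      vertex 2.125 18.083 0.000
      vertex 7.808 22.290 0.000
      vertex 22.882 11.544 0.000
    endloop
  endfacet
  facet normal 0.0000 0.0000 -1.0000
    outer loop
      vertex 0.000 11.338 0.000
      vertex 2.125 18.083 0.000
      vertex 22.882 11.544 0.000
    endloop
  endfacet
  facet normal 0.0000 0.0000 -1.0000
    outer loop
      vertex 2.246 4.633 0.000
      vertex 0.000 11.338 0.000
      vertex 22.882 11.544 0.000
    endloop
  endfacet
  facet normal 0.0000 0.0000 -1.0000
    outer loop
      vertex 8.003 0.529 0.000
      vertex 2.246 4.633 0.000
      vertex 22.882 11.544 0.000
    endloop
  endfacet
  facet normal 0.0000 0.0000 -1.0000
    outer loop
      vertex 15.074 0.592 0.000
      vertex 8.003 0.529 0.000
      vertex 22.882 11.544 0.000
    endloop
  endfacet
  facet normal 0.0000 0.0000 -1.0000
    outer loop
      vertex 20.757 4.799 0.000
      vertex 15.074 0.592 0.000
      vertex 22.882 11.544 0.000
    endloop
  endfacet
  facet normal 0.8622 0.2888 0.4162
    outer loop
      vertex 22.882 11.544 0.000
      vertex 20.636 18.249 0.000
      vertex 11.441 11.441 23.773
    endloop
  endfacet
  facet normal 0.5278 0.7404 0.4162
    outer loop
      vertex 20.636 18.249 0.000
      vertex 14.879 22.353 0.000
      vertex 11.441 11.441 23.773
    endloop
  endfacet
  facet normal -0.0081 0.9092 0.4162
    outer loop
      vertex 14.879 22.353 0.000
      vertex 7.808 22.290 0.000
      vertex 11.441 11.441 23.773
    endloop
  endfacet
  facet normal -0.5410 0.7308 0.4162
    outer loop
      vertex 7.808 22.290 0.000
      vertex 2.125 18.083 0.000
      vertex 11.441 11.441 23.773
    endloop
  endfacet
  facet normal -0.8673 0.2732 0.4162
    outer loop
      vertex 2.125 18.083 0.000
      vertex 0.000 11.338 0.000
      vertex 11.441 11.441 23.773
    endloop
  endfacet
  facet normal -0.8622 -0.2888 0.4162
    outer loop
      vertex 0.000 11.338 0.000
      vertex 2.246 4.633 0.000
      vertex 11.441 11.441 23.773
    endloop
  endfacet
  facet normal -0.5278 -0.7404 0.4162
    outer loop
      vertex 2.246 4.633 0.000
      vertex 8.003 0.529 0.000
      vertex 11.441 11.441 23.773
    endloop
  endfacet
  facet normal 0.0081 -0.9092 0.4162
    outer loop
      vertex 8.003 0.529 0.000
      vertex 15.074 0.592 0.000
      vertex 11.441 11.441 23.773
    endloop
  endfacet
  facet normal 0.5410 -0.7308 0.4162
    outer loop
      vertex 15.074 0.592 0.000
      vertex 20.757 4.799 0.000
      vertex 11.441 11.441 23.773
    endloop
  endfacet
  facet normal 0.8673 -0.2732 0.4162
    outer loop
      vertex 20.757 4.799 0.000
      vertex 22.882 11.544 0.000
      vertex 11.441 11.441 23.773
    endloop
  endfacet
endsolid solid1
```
; perimeter-only toolpath
G21 ; units = mm
G90 ; absolute positioning
G28 ; home
; layer 1
G0 Z5.943
G0 X20.022 Y11.518
G1 X18.337 Y16.547
G1 X14.020 Y19.625
G1 X8.716 Y19.578
G1 X4.454 Y16.422
G1 X2.860 Y11.364
G1 X4.545 Y6.335
G1 X8.863 Y3.257
G1 X14.166 Y3.304
G1 X18.428 Y6.460
G1 X20.022 Y11.518
; layer 2
G0 Z11.886
G0 X17.162 Y11.492
G1 X16.038 Y14.845
G1 X13.160 Y16.897
G1 X9.625 Y16.866
G1 X6.783 Y14.762
G1 X5.721 Y11.389
G1 X6.844 Y8.037
G1 X9.722 Y5.985
G1 X13.258 Y6.017
G1 X16.099 Y8.120
G1 X17.162 Y11.492
; layer 3
G0 Z17.830
G0 X14.301 Y11.467
G1 X13.740 Y13.143
G1 X12.300 Y14.169
G1 X10.533 Y14.153
G1 X9.112 Y13.101
G1 X8.581 Y11.415
G1 X9.142 Y9.739
G1 X10.582 Y8.713
G1 X12.349 Y8.729
G1 X13.770 Y9.780
G1 X14.301 Y11.467
M2 ; end

The solid is a regular 10-sided pyramid, base circumscribed radius ≈ 11.4 mm, apex at z ≈ 23.8 mm. Slicing at Δz = 5.943 mm — 4 equal slices spanning the solid's height, so layer i sits at z = i·h/4 — gives 3 non-empty perimeters. Each is a 10-segment closed polygon; G0 lifts to the layer z and rapids to the start vertex, then G1 traces the edges. The cross-section shrinks linearly with z (the slice at the apex is degenerate and omitted).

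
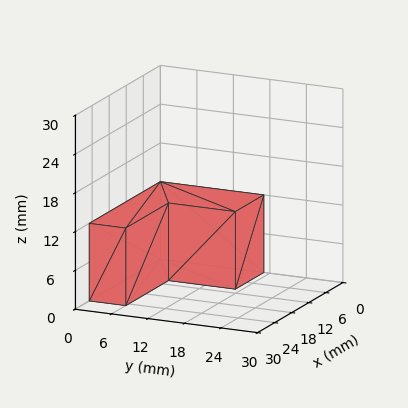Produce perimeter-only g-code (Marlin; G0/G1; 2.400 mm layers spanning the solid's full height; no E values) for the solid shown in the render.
Reading the render: the shape is an L-shaped prism: outer 25 × 17 mm, arm thicknesses ≈ 6 mm (horizontal) and 10 mm (vertical), extruded 12 mm in z (dimensions read to the nearest mm from the axis ticks). For the g-code, the solid's height is divided into equal slices at the stated Δz and each level perimeter traced with G1 moves after a G0 lift.

; perimeter-only toolpath
G21 ; units = mm
G90 ; absolute positioning
G28 ; home
; layer 1
G0 Z2.400
G0 X0.000 Y0.000
G1 X25.000 Y0.000
G1 X25.000 Y6.000
G1 X10.000 Y6.000
G1 X10.000 Y17.000
G1 X0.000 Y17.000
G1 X0.000 Y0.000
; layer 2
G0 Z4.800
G0 X0.000 Y0.000
G1 X25.000 Y0.000
G1 X25.000 Y6.000
G1 X10.000 Y6.000
G1 X10.000 Y17.000
G1 X0.000 Y17.000
G1 X0.000 Y0.000
; layer 3
G0 Z7.200
G0 X0.000 Y0.000
G1 X25.000 Y0.000
G1 X25.000 Y6.000
G1 X10.000 Y6.000
G1 X10.000 Y17.000
G1 X0.000 Y17.000
G1 X0.000 Y0.000
; layer 4
G0 Z9.600
G0 X0.000 Y0.000
G1 X25.000 Y0.000
G1 X25.000 Y6.000
G1 X10.000 Y6.000
G1 X10.000 Y17.000
G1 X0.000 Y17.000
G1 X0.000 Y0.000
; layer 5
G0 Z12.000
G0 X0.000 Y0.000
G1 X25.000 Y0.000
G1 X25.000 Y6.000
G1 X10.000 Y6.000
G1 X10.000 Y17.000
G1 X0.000 Y17.000
G1 X0.000 Y0.000
M2 ; end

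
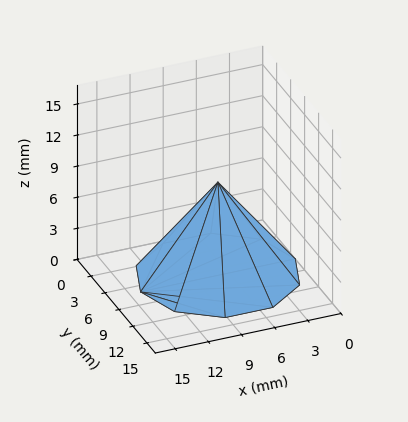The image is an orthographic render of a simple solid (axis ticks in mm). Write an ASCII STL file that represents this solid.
Reading the render: the shape is a regular 10-sided pyramid, base circumscribed radius ≈ 7 mm, apex at z ≈ 9 mm (dimensions read to the nearest mm from the axis ticks). For the STL, each face is triangulated and given an outward normal.

solid part
  facet normal 0.0000 0.0000 -1.0000
    outer loop
      vertex 9.16 13.66 0.00
      vertex 12.66 11.11 0.00
      vertex 14.00 7.00 0.00
    endloop
  endfacet
  facet normal 0.0000 0.0000 -1.0000
    outer loop
      vertex 4.84 13.66 0.00
      vertex 9.16 13.66 0.00
      vertex 14.00 7.00 0.00
    endloop
  endfacet
  facet normal 0.0000 0.0000 -1.0000
    outer loop
      vertex 1.34 11.11 0.00
      vertex 4.84 13.66 0.00
      vertex 14.00 7.00 0.00
    endloop
  endfacet
  facet normal 0.0000 0.0000 -1.0000
    outer loop
      vertex 0.00 7.00 0.00
      vertex 1.34 11.11 0.00
      vertex 14.00 7.00 0.00
    endloop
  endfacet
  facet normal 0.0000 0.0000 -1.0000
    outer loop
      vertex 1.34 2.89 0.00
      vertex 0.00 7.00 0.00
      vertex 14.00 7.00 0.00
    endloop
  endfacet
  facet normal 0.0000 0.0000 -1.0000
    outer loop
      vertex 4.84 0.34 0.00
      vertex 1.34 2.89 0.00
      vertex 14.00 7.00 0.00
    endloop
  endfacet
  facet normal 0.0000 0.0000 -1.0000
    outer loop
      vertex 9.16 0.34 0.00
      vertex 4.84 0.34 0.00
      vertex 14.00 7.00 0.00
    endloop
  endfacet
  facet normal 0.0000 0.0000 -1.0000
    outer loop
      vertex 12.66 2.89 0.00
      vertex 9.16 0.34 0.00
      vertex 14.00 7.00 0.00
    endloop
  endfacet
  facet normal 0.7644 0.2492 0.5946
    outer loop
      vertex 14.00 7.00 0.00
      vertex 12.66 11.11 0.00
      vertex 7.00 7.00 9.00
    endloop
  endfacet
  facet normal 0.4735 0.6499 0.5945
    outer loop
      vertex 12.66 11.11 0.00
      vertex 9.16 13.66 0.00
      vertex 7.00 7.00 9.00
    endloop
  endfacet
  facet normal 0.0000 0.8038 0.5948
    outer loop
      vertex 9.16 13.66 0.00
      vertex 4.84 13.66 0.00
      vertex 7.00 7.00 9.00
    endloop
  endfacet
  facet normal -0.4735 0.6499 0.5945
    outer loop
      vertex 4.84 13.66 0.00
      vertex 1.34 11.11 0.00
      vertex 7.00 7.00 9.00
    endloop
  endfacet
  facet normal -0.7644 0.2492 0.5946
    outer loop
      vertex 1.34 11.11 0.00
      vertex 0.00 7.00 0.00
      vertex 7.00 7.00 9.00
    endloop
  endfacet
  facet normal -0.7644 -0.2492 0.5946
    outer loop
      vertex 0.00 7.00 0.00
      vertex 1.34 2.89 0.00
      vertex 7.00 7.00 9.00
    endloop
  endfacet
  facet normal -0.4735 -0.6499 0.5945
    outer loop
      vertex 1.34 2.89 0.00
      vertex 4.84 0.34 0.00
      vertex 7.00 7.00 9.00
    endloop
  endfacet
  facet normal 0.0000 -0.8038 0.5948
    outer loop
      vertex 4.84 0.34 0.00
      vertex 9.16 0.34 0.00
      vertex 7.00 7.00 9.00
    endloop
  endfacet
  facet normal 0.4735 -0.6499 0.5945
    outer loop
      vertex 9.16 0.34 0.00
      vertex 12.66 2.89 0.00
      vertex 7.00 7.00 9.00
    endloop
  endfacet
  facet normal 0.7644 -0.2492 0.5946
    outer loop
      vertex 12.66 2.89 0.00
      vertex 14.00 7.00 0.00
      vertex 7.00 7.00 9.00
    endloop
  endfacet
endsolid part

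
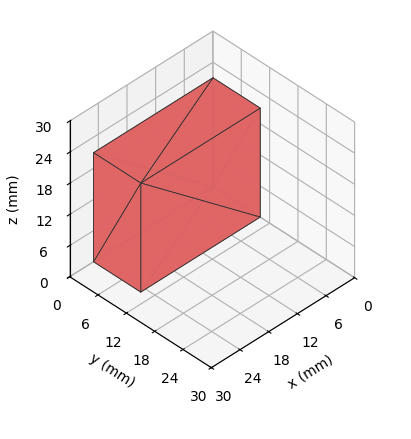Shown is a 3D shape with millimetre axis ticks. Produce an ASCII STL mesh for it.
Reading the render: the shape is a rectangular box, roughly 25 × 10 mm footprint and 21 mm tall (dimensions read to the nearest mm from the axis ticks). For the STL, each face is triangulated and given an outward normal.

solid part
  facet normal 0.0000 0.0000 -1.0000
    outer loop
      vertex 25.00 10.00 0.00
      vertex 25.00 0.00 0.00
      vertex 0.00 0.00 0.00
    endloop
  endfacet
  facet normal 0.0000 0.0000 -1.0000
    outer loop
      vertex 0.00 10.00 0.00
      vertex 25.00 10.00 0.00
      vertex 0.00 0.00 0.00
    endloop
  endfacet
  facet normal 0.0000 0.0000 1.0000
    outer loop
      vertex 0.00 0.00 21.00
      vertex 25.00 0.00 21.00
      vertex 25.00 10.00 21.00
    endloop
  endfacet
  facet normal 0.0000 0.0000 1.0000
    outer loop
      vertex 0.00 0.00 21.00
      vertex 25.00 10.00 21.00
      vertex 0.00 10.00 21.00
    endloop
  endfacet
  facet normal 0.0000 -1.0000 0.0000
    outer loop
      vertex 0.00 0.00 0.00
      vertex 25.00 0.00 0.00
      vertex 25.00 0.00 21.00
    endloop
  endfacet
  facet normal 0.0000 -1.0000 0.0000
    outer loop
      vertex 0.00 0.00 0.00
      vertex 25.00 0.00 21.00
      vertex 0.00 0.00 21.00
    endloop
  endfacet
  facet normal 0.0000 1.0000 0.0000
    outer loop
      vertex 25.00 10.00 21.00
      vertex 25.00 10.00 0.00
      vertex 0.00 10.00 0.00
    endloop
  endfacet
  facet normal 0.0000 1.0000 0.0000
    outer loop
      vertex 0.00 10.00 21.00
      vertex 25.00 10.00 21.00
      vertex 0.00 10.00 0.00
    endloop
  endfacet
  facet normal -1.0000 0.0000 0.0000
    outer loop
      vertex 0.00 10.00 21.00
      vertex 0.00 10.00 0.00
      vertex 0.00 0.00 0.00
    endloop
  endfacet
  facet normal -1.0000 0.0000 0.0000
    outer loop
      vertex 0.00 0.00 21.00
      vertex 0.00 10.00 21.00
      vertex 0.00 0.00 0.00
    endloop
  endfacet
  facet normal 1.0000 0.0000 0.0000
    outer loop
      vertex 25.00 0.00 0.00
      vertex 25.00 10.00 0.00
      vertex 25.00 10.00 21.00
    endloop
  endfacet
  facet normal 1.0000 0.0000 0.0000
    outer loop
      vertex 25.00 0.00 0.00
      vertex 25.00 10.00 21.00
      vertex 25.00 0.00 21.00
    endloop
  endfacet
endsolid part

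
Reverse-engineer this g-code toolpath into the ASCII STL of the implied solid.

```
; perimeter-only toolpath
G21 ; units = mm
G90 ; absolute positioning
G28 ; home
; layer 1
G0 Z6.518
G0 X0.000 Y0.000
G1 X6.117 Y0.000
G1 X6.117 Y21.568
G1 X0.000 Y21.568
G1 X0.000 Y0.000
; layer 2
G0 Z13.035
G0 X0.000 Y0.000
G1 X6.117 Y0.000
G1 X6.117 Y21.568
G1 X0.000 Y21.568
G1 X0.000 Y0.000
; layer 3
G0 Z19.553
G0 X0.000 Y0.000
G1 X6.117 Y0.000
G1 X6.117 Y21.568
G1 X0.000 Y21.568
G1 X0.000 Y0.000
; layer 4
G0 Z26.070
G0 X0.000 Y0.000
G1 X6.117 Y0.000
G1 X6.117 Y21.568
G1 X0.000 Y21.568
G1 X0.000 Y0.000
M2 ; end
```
solid part
  facet normal 0.0000 0.0000 -1.0000
    outer loop
      vertex 6.117 21.568 0.000
      vertex 6.117 0.000 0.000
      vertex 0.000 0.000 0.000
    endloop
  endfacet
  facet normal 0.0000 0.0000 -1.0000
    outer loop
      vertex 0.000 21.568 0.000
      vertex 6.117 21.568 0.000
      vertex 0.000 0.000 0.000
    endloop
  endfacet
  facet normal 0.0000 0.0000 1.0000
    outer loop
      vertex 0.000 0.000 26.070
      vertex 6.117 0.000 26.070
      vertex 6.117 21.568 26.070
    endloop
  endfacet
  facet normal 0.0000 0.0000 1.0000
    outer loop
      vertex 0.000 0.000 26.070
      vertex 6.117 21.568 26.070
      vertex 0.000 21.568 26.070
    endloop
  endfacet
  facet normal 0.0000 -1.0000 0.0000
    outer loop
      vertex 0.000 0.000 0.000
      vertex 6.117 0.000 0.000
      vertex 6.117 0.000 26.070
    endloop
  endfacet
  facet normal 0.0000 -1.0000 0.0000
    outer loop
      vertex 0.000 0.000 0.000
      vertex 6.117 0.000 26.070
      vertex 0.000 0.000 26.070
    endloop
  endfacet
  facet normal 0.0000 1.0000 0.0000
    outer loop
      vertex 6.117 21.568 26.070
      vertex 6.117 21.568 0.000
      vertex 0.000 21.568 0.000
    endloop
  endfacet
  facet normal 0.0000 1.0000 0.0000
    outer loop
      vertex 0.000 21.568 26.070
      vertex 6.117 21.568 26.070
      vertex 0.000 21.568 0.000
    endloop
  endfacet
  facet normal -1.0000 0.0000 0.0000
    outer loop
      vertex 0.000 21.568 26.070
      vertex 0.000 21.568 0.000
      vertex 0.000 0.000 0.000
    endloop
  endfacet
  facet normal -1.0000 0.0000 0.0000
    outer loop
      vertex 0.000 0.000 26.070
      vertex 0.000 21.568 26.070
      vertex 0.000 0.000 0.000
    endloop
  endfacet
  facet normal 1.0000 0.0000 0.0000
    outer loop
      vertex 6.117 0.000 0.000
      vertex 6.117 21.568 0.000
      vertex 6.117 21.568 26.070
    endloop
  endfacet
  facet normal 1.0000 0.0000 0.0000
    outer loop
      vertex 6.117 0.000 0.000
      vertex 6.117 21.568 26.070
      vertex 6.117 0.000 26.070
    endloop
  endfacet
endsolid part

The G0 Z moves step by Δz≈6.518 mm. Every layer's G1 loop is the same polygon, so the solid is a straight extrusion of it from z=0 to z≈26.1. Closing with flat bottom and top caps and triangulating gives 12 facets — a rectangular box, roughly 6.12 × 21.6 mm footprint and 26.1 mm tall.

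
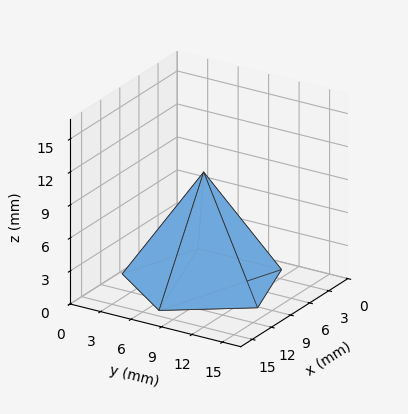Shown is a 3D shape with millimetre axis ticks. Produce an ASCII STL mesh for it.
Reading the render: the shape is a regular 5-sided pyramid, base circumscribed radius ≈ 7 mm, apex at z ≈ 10 mm (dimensions read to the nearest mm from the axis ticks). For the STL, each face is triangulated and given an outward normal.

solid part
  facet normal 0.0000 0.0000 -1.0000
    outer loop
      vertex 1.34 11.11 0.00
      vertex 9.16 13.66 0.00
      vertex 14.00 7.00 0.00
    endloop
  endfacet
  facet normal 0.0000 0.0000 -1.0000
    outer loop
      vertex 1.34 2.89 0.00
      vertex 1.34 11.11 0.00
      vertex 14.00 7.00 0.00
    endloop
  endfacet
  facet normal 0.0000 0.0000 -1.0000
    outer loop
      vertex 9.16 0.34 0.00
      vertex 1.34 2.89 0.00
      vertex 14.00 7.00 0.00
    endloop
  endfacet
  facet normal 0.7039 0.5116 0.4927
    outer loop
      vertex 14.00 7.00 0.00
      vertex 9.16 13.66 0.00
      vertex 7.00 7.00 10.00
    endloop
  endfacet
  facet normal -0.2698 0.8273 0.4927
    outer loop
      vertex 9.16 13.66 0.00
      vertex 1.34 11.11 0.00
      vertex 7.00 7.00 10.00
    endloop
  endfacet
  facet normal -0.8703 0.0000 0.4926
    outer loop
      vertex 1.34 11.11 0.00
      vertex 1.34 2.89 0.00
      vertex 7.00 7.00 10.00
    endloop
  endfacet
  facet normal -0.2698 -0.8273 0.4927
    outer loop
      vertex 1.34 2.89 0.00
      vertex 9.16 0.34 0.00
      vertex 7.00 7.00 10.00
    endloop
  endfacet
  facet normal 0.7039 -0.5116 0.4927
    outer loop
      vertex 9.16 0.34 0.00
      vertex 14.00 7.00 0.00
      vertex 7.00 7.00 10.00
    endloop
  endfacet
endsolid part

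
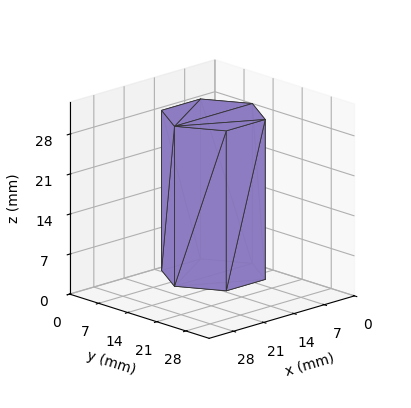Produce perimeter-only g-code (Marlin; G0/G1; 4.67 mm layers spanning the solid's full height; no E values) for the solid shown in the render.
Reading the render: the shape is a regular 6-sided prism (a cylinder approximated with 6 flat sides), circumscribed radius ≈ 9 mm, height ≈ 28 mm (dimensions read to the nearest mm from the axis ticks). For the g-code, the solid's height is divided into equal slices at the stated Δz and each level perimeter traced with G1 moves after a G0 lift.

; perimeter-only toolpath
G21 ; units = mm
G90 ; absolute positioning
G28 ; home
; layer 1
G0 Z4.67
G0 X18.00 Y9.00
G1 X13.50 Y16.79
G1 X4.50 Y16.79
G1 X0.00 Y9.00
G1 X4.50 Y1.21
G1 X13.50 Y1.21
G1 X18.00 Y9.00
; layer 2
G0 Z9.33
G0 X18.00 Y9.00
G1 X13.50 Y16.79
G1 X4.50 Y16.79
G1 X0.00 Y9.00
G1 X4.50 Y1.21
G1 X13.50 Y1.21
G1 X18.00 Y9.00
; layer 3
G0 Z14.00
G0 X18.00 Y9.00
G1 X13.50 Y16.79
G1 X4.50 Y16.79
G1 X0.00 Y9.00
G1 X4.50 Y1.21
G1 X13.50 Y1.21
G1 X18.00 Y9.00
; layer 4
G0 Z18.67
G0 X18.00 Y9.00
G1 X13.50 Y16.79
G1 X4.50 Y16.79
G1 X0.00 Y9.00
G1 X4.50 Y1.21
G1 X13.50 Y1.21
G1 X18.00 Y9.00
; layer 5
G0 Z23.33
G0 X18.00 Y9.00
G1 X13.50 Y16.79
G1 X4.50 Y16.79
G1 X0.00 Y9.00
G1 X4.50 Y1.21
G1 X13.50 Y1.21
G1 X18.00 Y9.00
; layer 6
G0 Z28.00
G0 X18.00 Y9.00
G1 X13.50 Y16.79
G1 X4.50 Y16.79
G1 X0.00 Y9.00
G1 X4.50 Y1.21
G1 X13.50 Y1.21
G1 X18.00 Y9.00
M2 ; end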